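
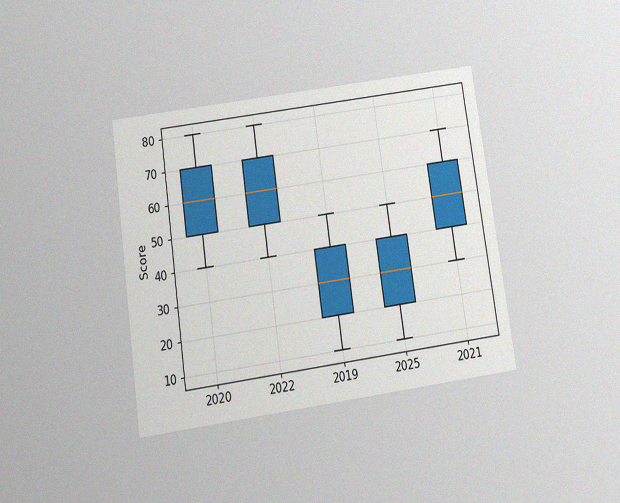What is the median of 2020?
60

The chart is tilted about 8° counter-clockwise and viewed slightly from below, with some photo noise. The median line in the 2020 box sits at 60.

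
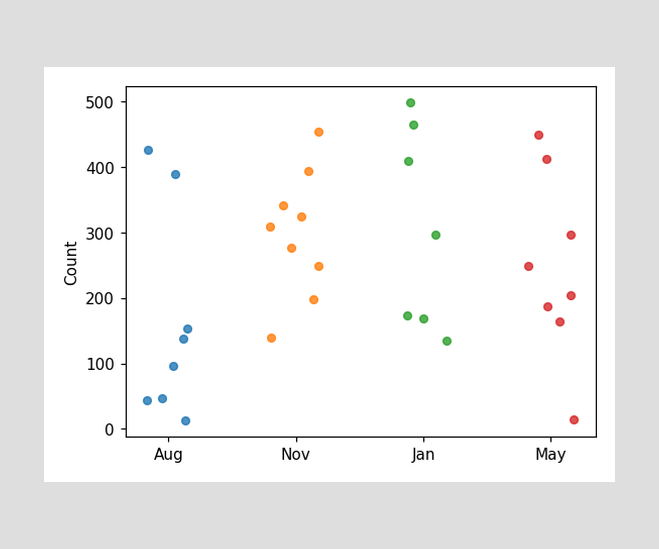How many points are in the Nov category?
9

Counting the markers in the Nov column gives 9.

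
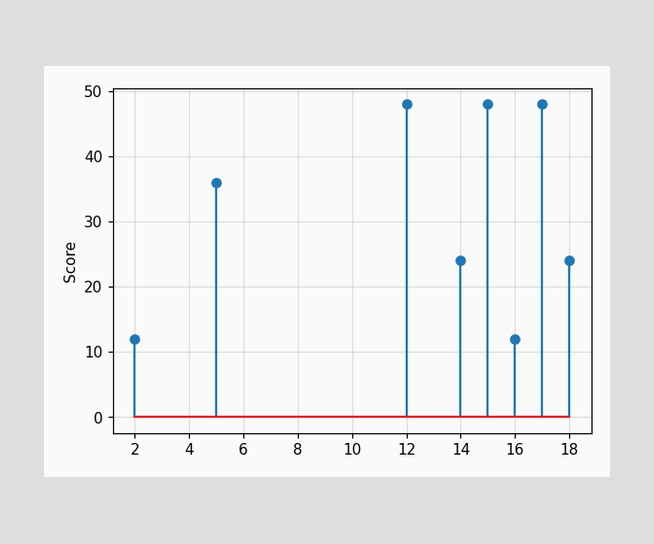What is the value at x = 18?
24

The stem at x=18 reaches 24.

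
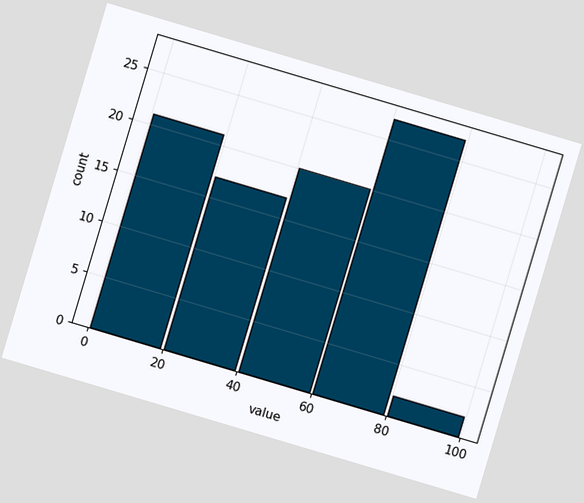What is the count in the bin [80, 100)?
2

The chart is tilted about 17° clockwise. The [80, 100) bin has height 2.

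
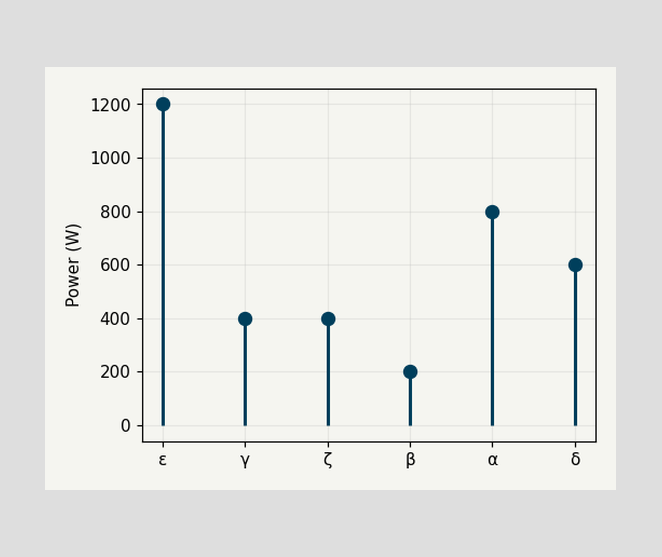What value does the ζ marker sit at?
400W

The ζ marker sits at 400W.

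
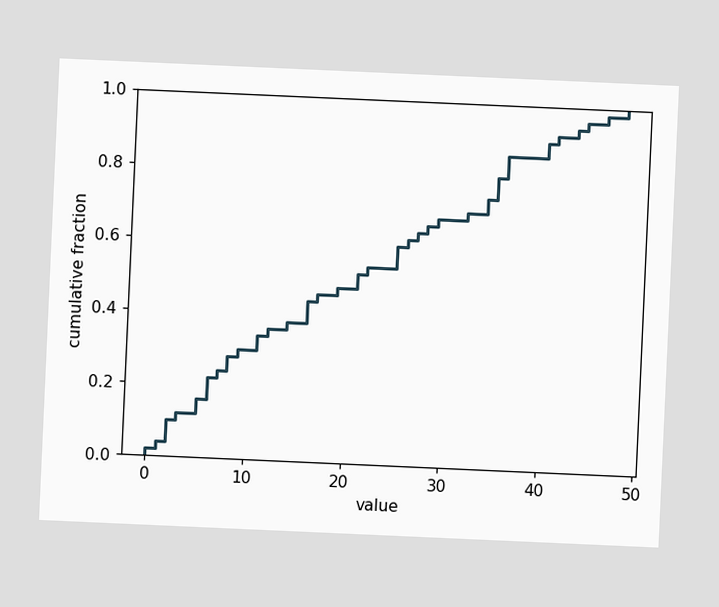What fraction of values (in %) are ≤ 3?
The chart is tilted about 3° clockwise. At x=3 the ECDF step is at 12%.

12%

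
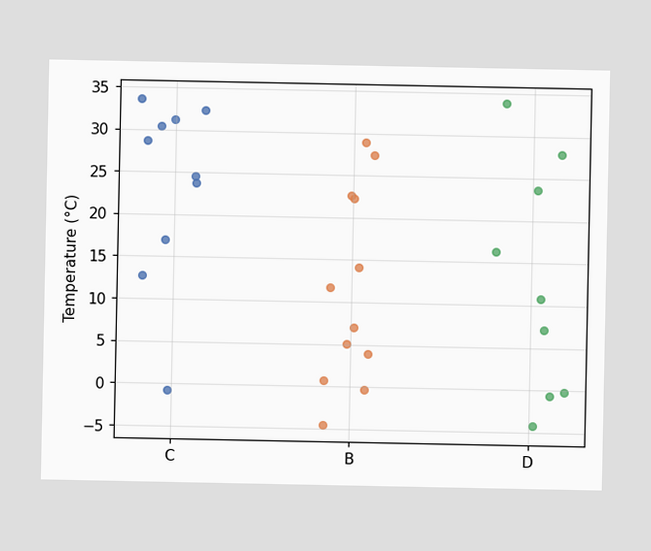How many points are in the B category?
Counting the markers in the B column gives 12.

12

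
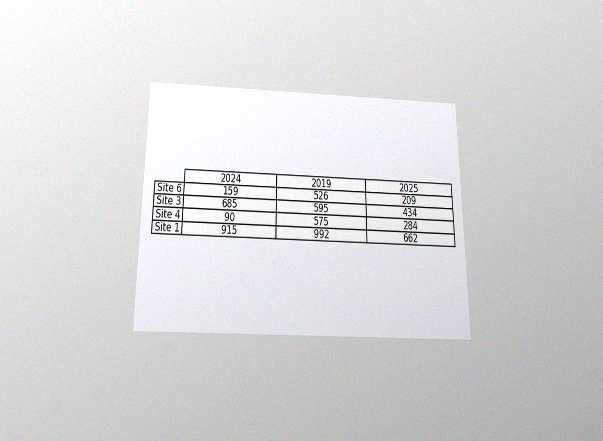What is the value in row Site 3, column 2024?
The chart is viewed slightly from below, with some photo noise. The (Site 3, 2024) cell reads 685.

685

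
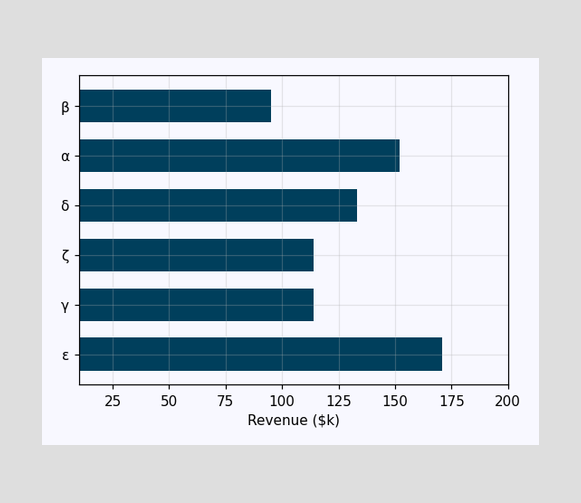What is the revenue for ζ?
$114k

Reading along the chart's x-axis, the ζ bar reaches $114k.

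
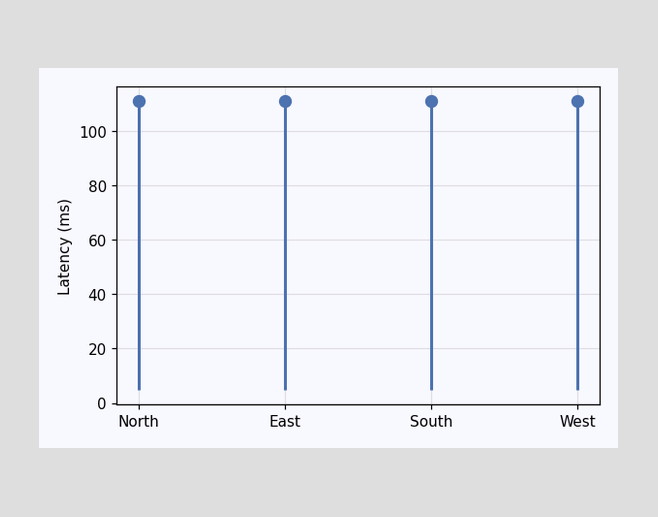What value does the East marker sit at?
111ms

The East marker sits at 111ms.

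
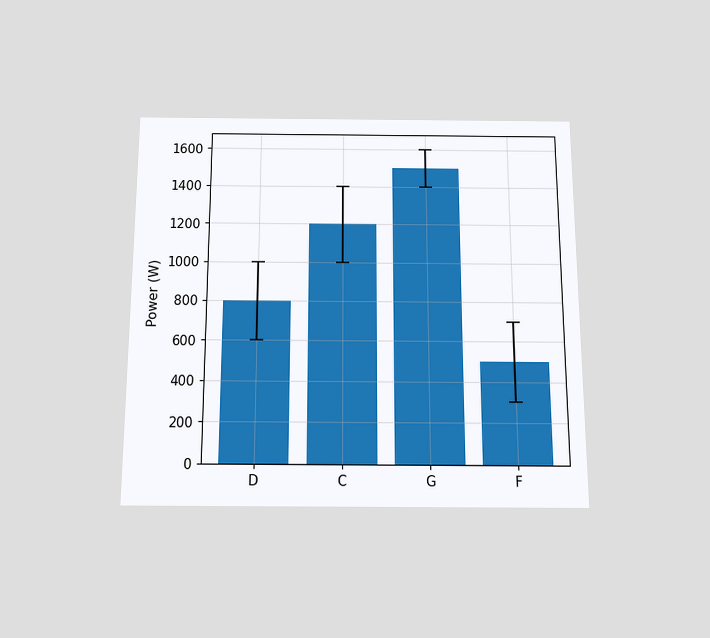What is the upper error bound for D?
1000W

The chart is viewed slightly from below. The D bar's upper whisker reaches 1000W.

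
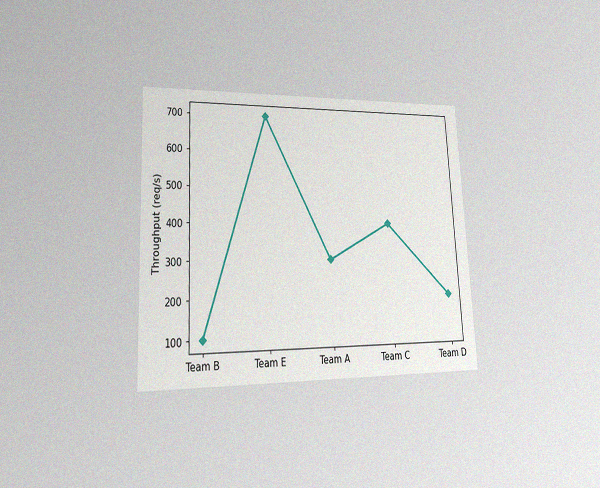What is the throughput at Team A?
The chart is tilted about 3° counter-clockwise and viewed at a slight angle, with some photo noise. At Team A, the line is at 300req/s.

300req/s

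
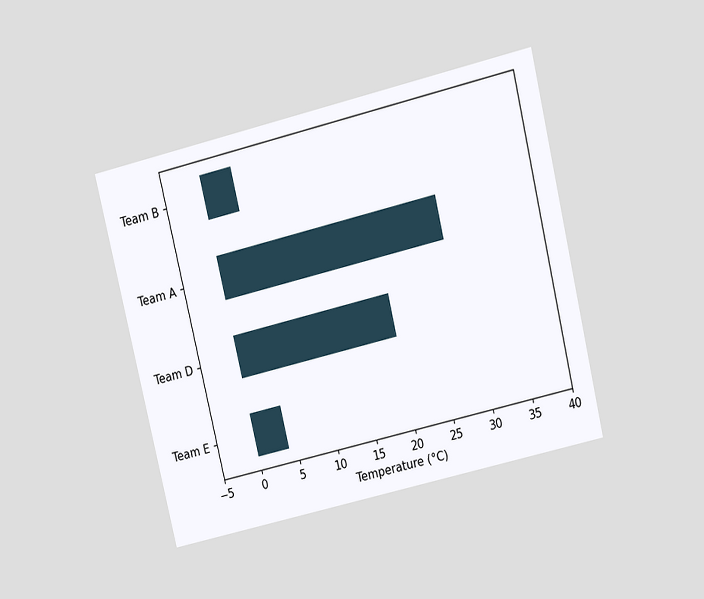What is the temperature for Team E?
4°C

The chart is tilted about 13° counter-clockwise and viewed at a slight angle. Reading along the chart's x-axis, the Team E bar reaches 4°C.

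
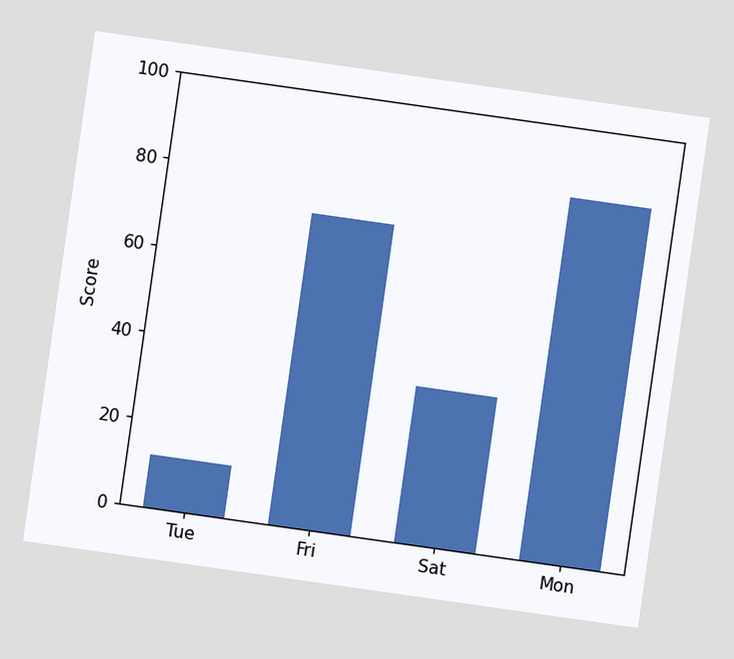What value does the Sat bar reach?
The chart is tilted about 8° clockwise. Reading along the chart's y-axis, the Sat bar reaches 36.

36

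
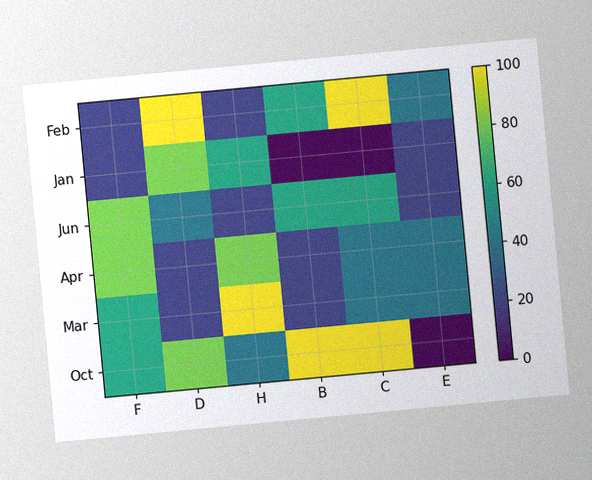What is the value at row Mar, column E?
The chart is tilted about 5° counter-clockwise, with some photo noise. Matching cell (Mar, E) against the colorbar gives 40.

40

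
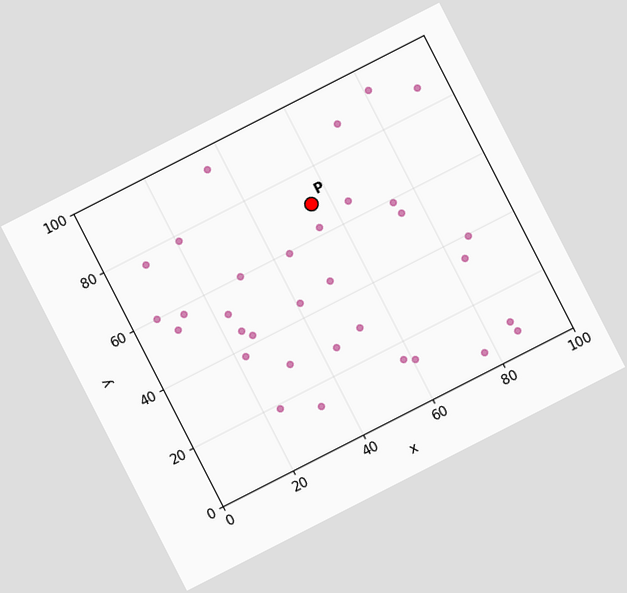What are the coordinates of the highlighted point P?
The chart is tilted about 27° counter-clockwise. Following the gridlines from P to each axis, P sits at (55, 70).

(55, 70)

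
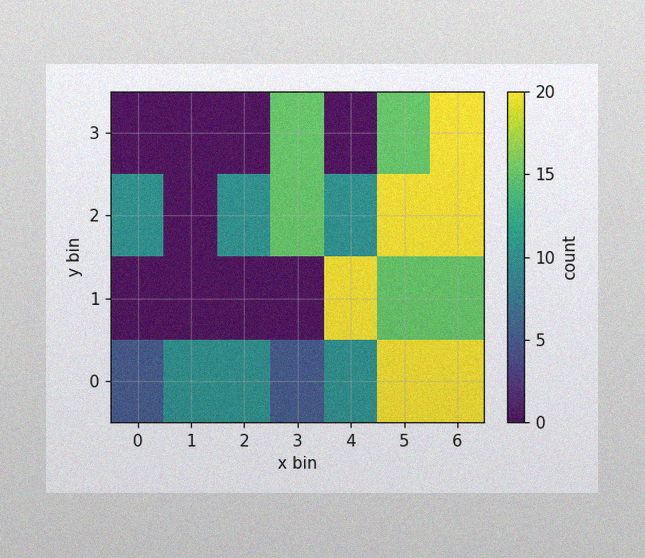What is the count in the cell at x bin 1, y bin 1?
The image has some photo noise and uneven lighting. Matching the cell (1, 1) against the colorbar gives 0.

0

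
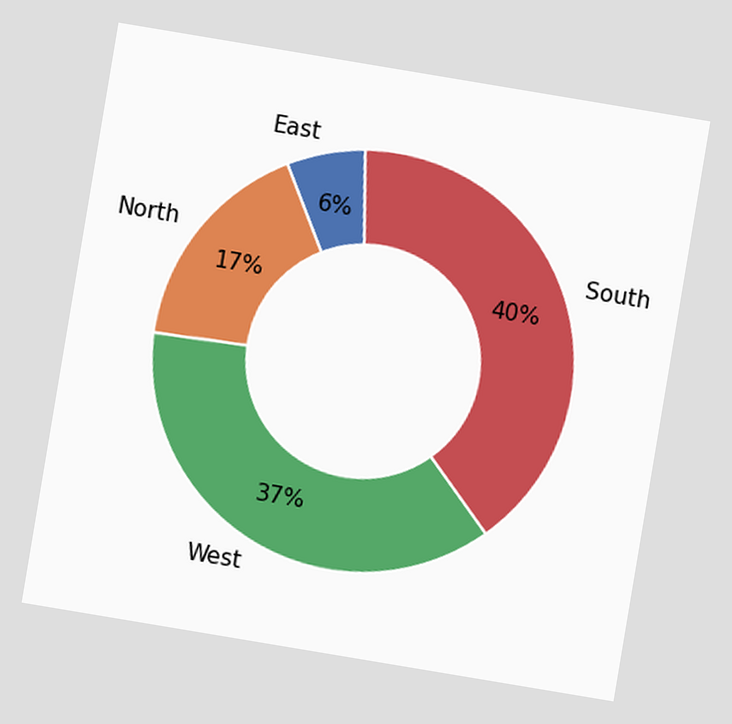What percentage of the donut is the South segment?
40%

The chart is tilted about 9° clockwise. The South segment takes up 40% of the ring.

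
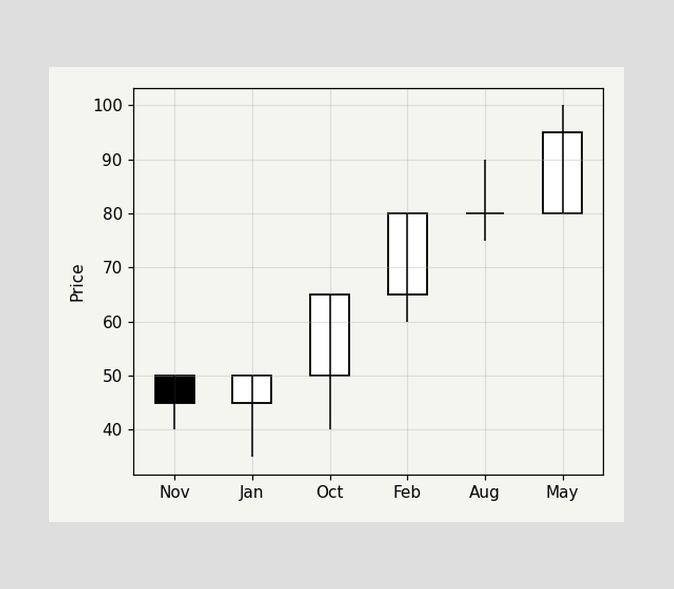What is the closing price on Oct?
65

The Oct candle closes at 65.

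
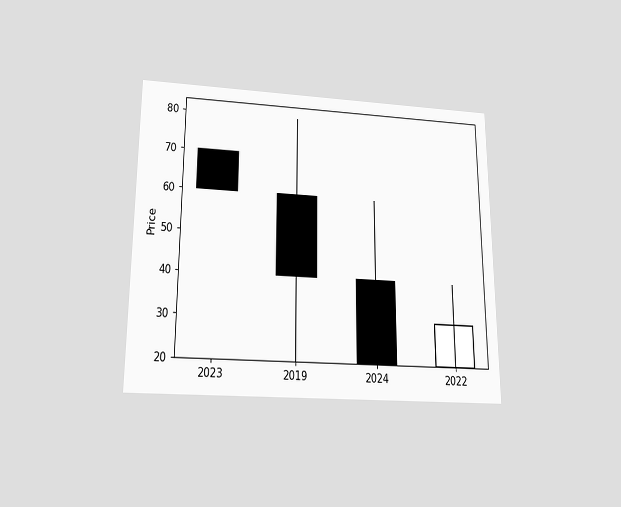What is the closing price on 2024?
20

The chart is viewed slightly from below. The 2024 candle closes at 20.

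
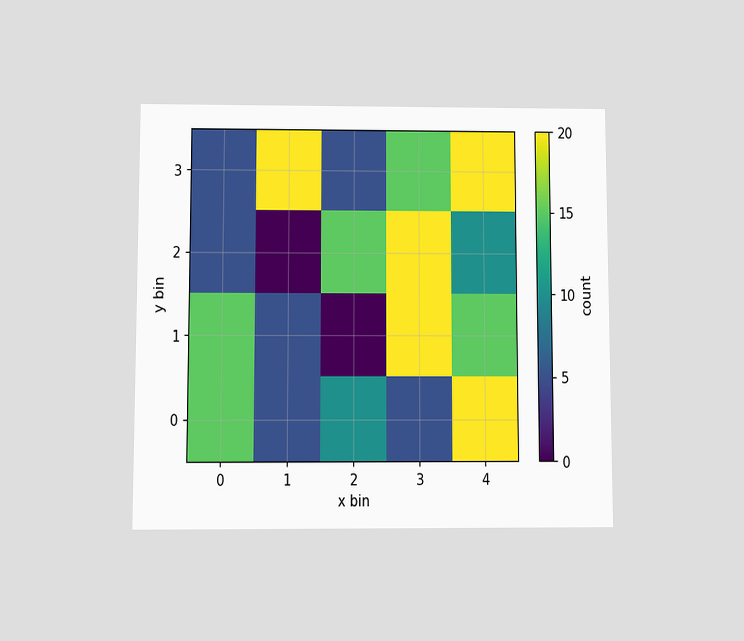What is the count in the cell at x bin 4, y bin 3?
20

The chart is viewed at a slight angle. Matching the cell (4, 3) against the colorbar gives 20.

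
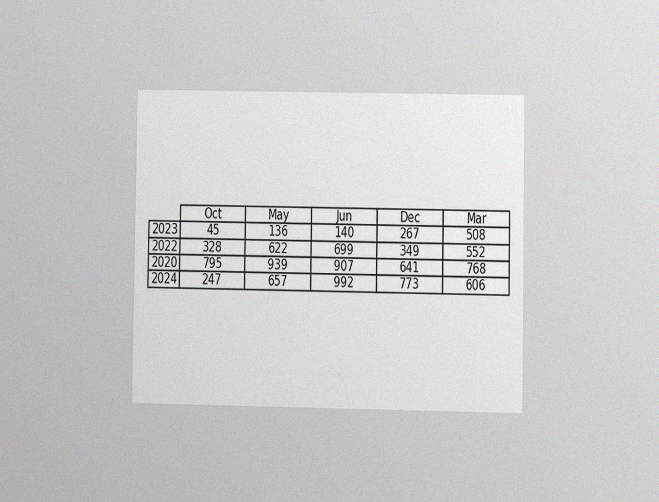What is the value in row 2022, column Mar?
552

The chart is viewed at a slight angle, with some photo noise. The (2022, Mar) cell reads 552.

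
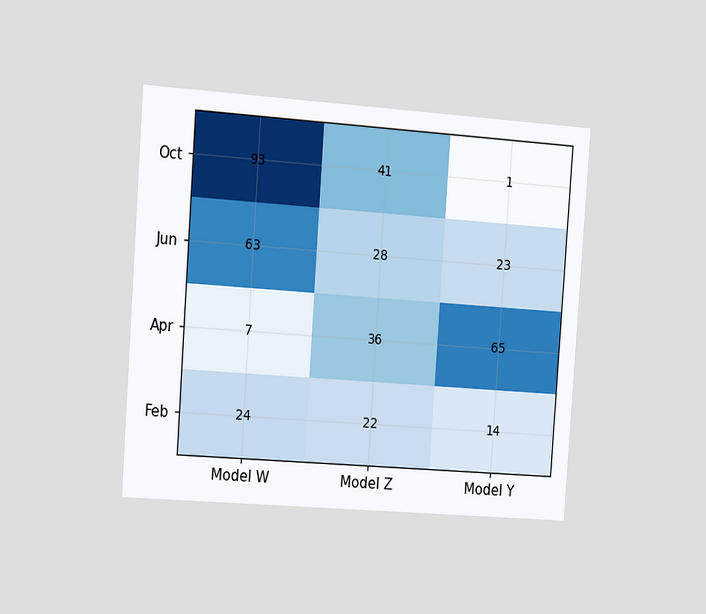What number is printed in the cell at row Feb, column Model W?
24

The chart is tilted about 4° clockwise and viewed slightly from the left. The (Feb, Model W) cell reads 24.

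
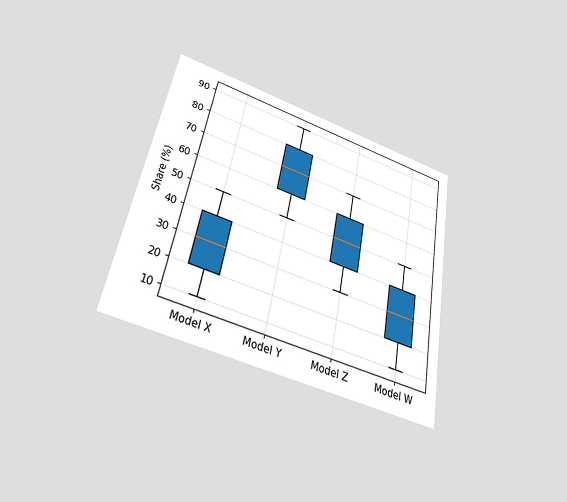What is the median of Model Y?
The chart is tilted about 11° clockwise and viewed slightly from below. The median line in the Model Y box sits at 70%.

70%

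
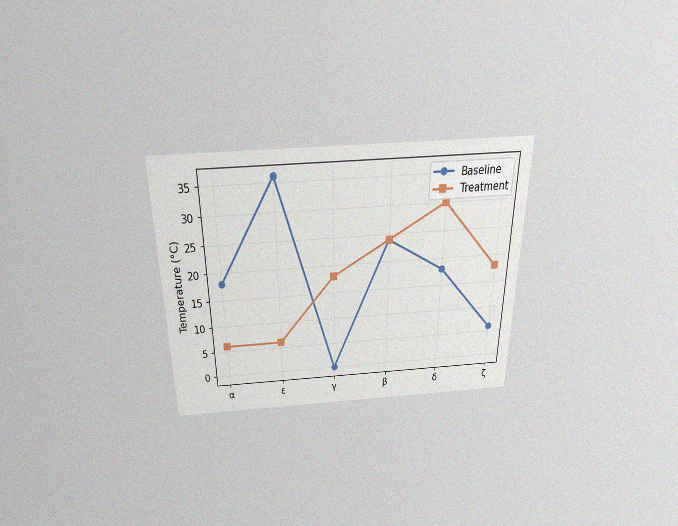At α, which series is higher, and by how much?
The chart is viewed slightly from above, with some photo noise. At α, Baseline sits above the other line by 12°C.

Baseline, by 12°C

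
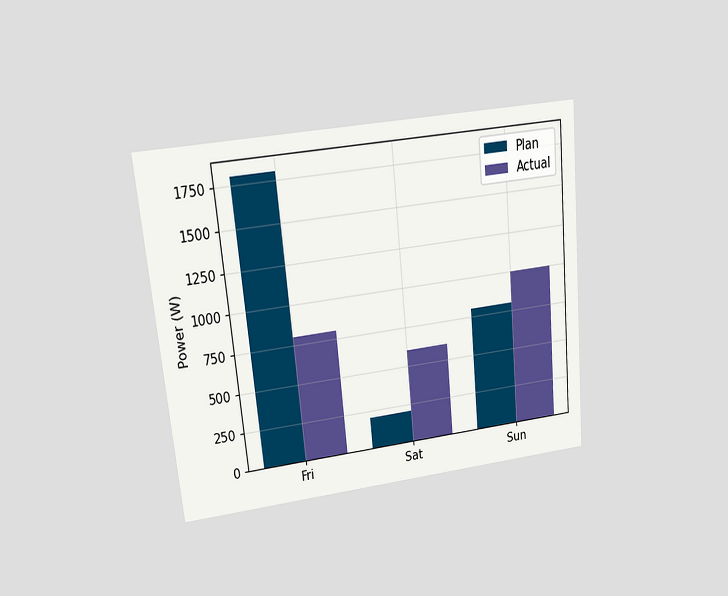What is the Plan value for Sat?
200W

The chart is tilted about 6° counter-clockwise and viewed at a slight angle. The Plan bar at Sat reaches 200W on the y-axis.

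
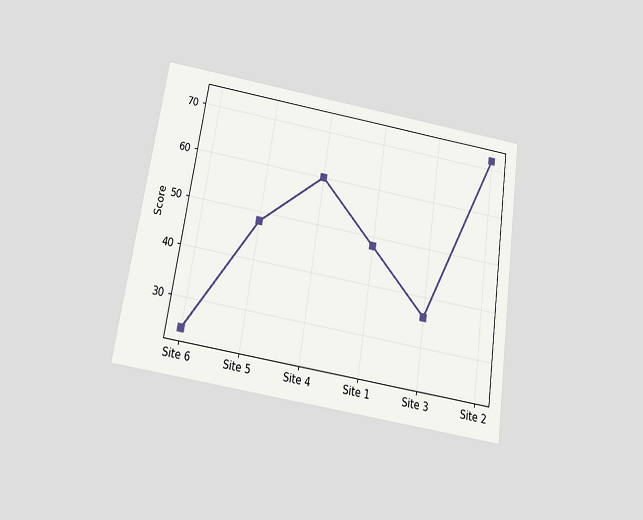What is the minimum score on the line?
The chart is tilted about 9° clockwise and viewed slightly from below. The lowest point is at Site 6, and reading across to the y-axis gives 24.

24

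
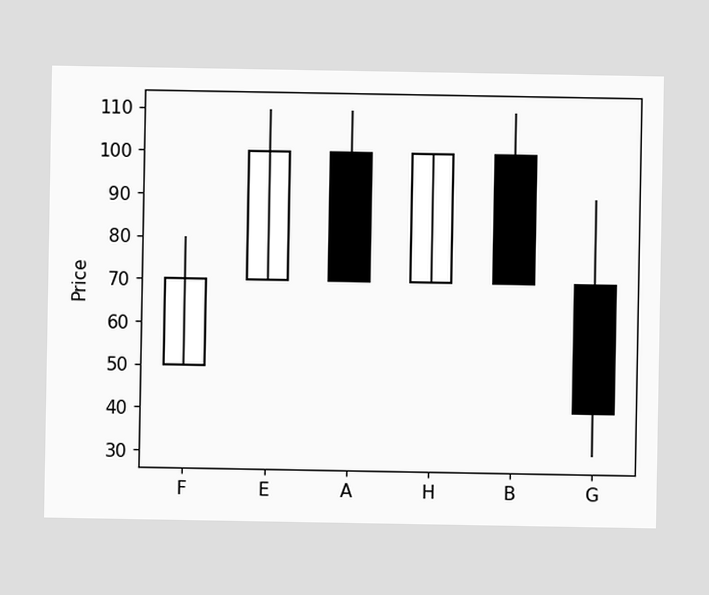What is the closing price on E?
The E candle closes at 100.

100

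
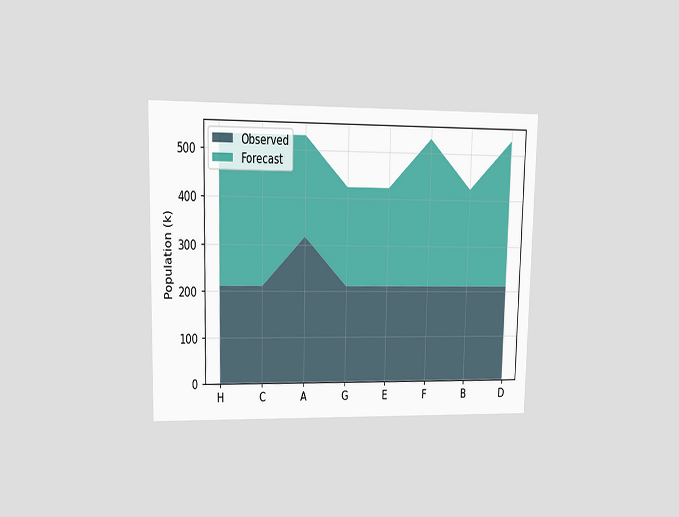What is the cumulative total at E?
The chart is viewed at a slight angle. The stacked total at E reaches 424k.

424k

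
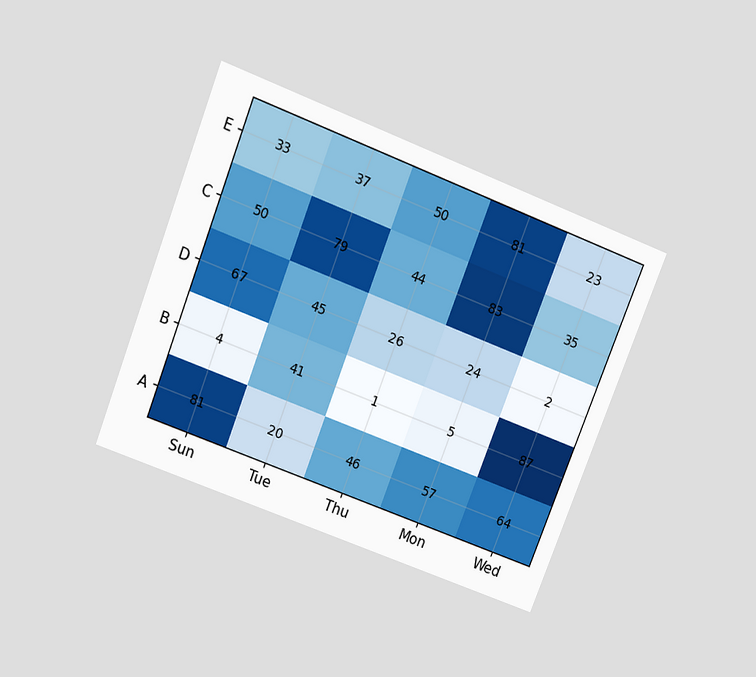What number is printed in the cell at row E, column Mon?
81

The chart is tilted about 21° clockwise and viewed slightly from above. The (E, Mon) cell reads 81.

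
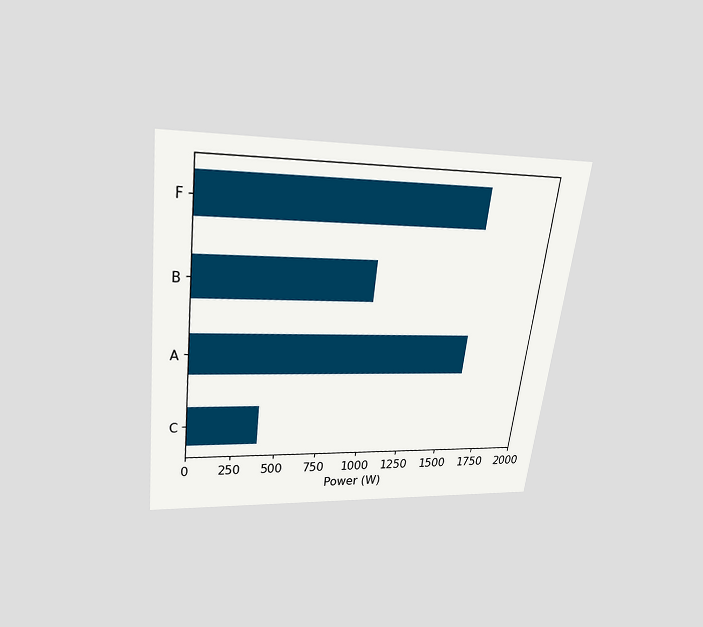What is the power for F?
The chart is tilted about 7° clockwise and viewed slightly from above. Reading along the chart's x-axis, the F bar reaches 1600W.

1600W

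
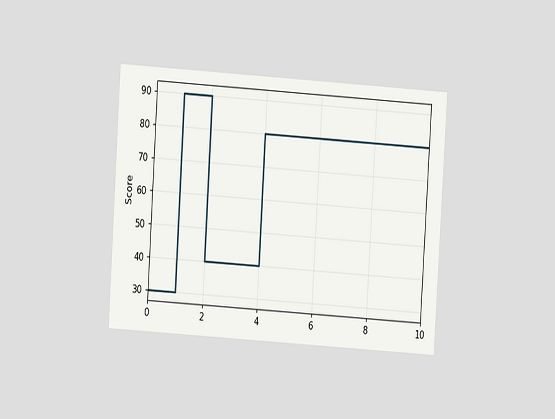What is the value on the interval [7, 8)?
80

The chart is tilted about 4° clockwise and viewed at a slight angle. On [7, 8) the step sits at 80.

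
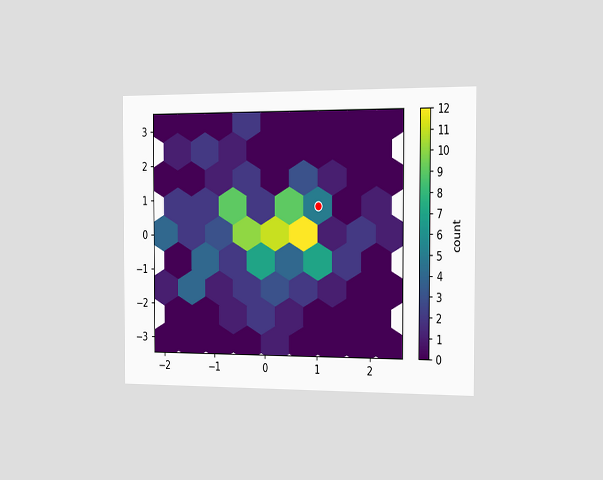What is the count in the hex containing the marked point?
5

The chart is viewed slightly from the right. The marked hex reads 5 on the colorbar.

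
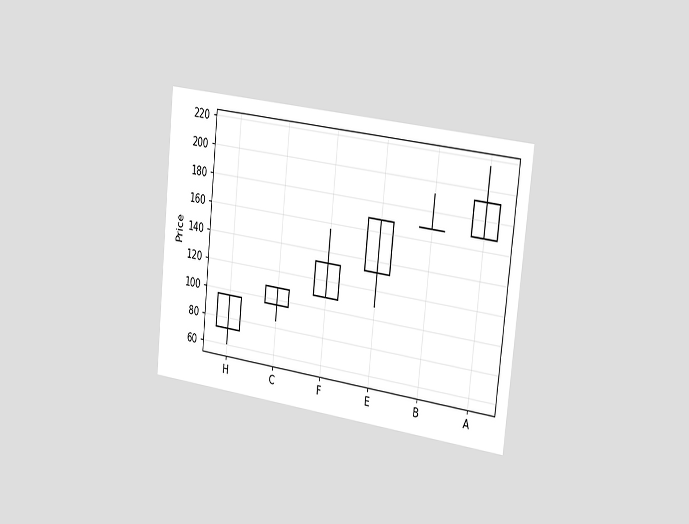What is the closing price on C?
108

The chart is tilted about 6° clockwise and viewed slightly from the right. The C candle closes at 108.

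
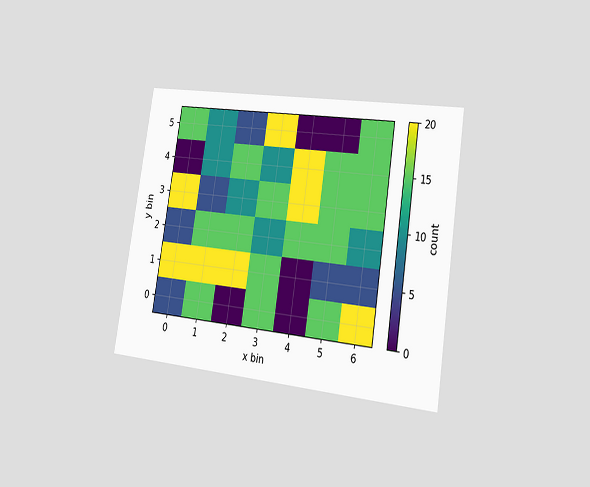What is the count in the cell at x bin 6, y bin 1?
The chart is tilted about 9° clockwise and viewed slightly from the right. Matching the cell (6, 1) against the colorbar gives 5.

5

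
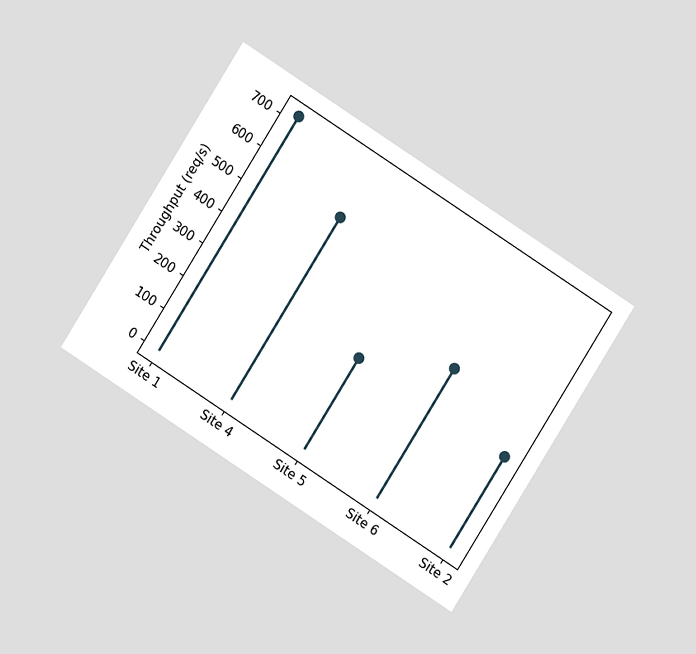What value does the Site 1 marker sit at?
720req/s

The chart is tilted about 32° clockwise and viewed at a slight angle. The Site 1 marker sits at 720req/s.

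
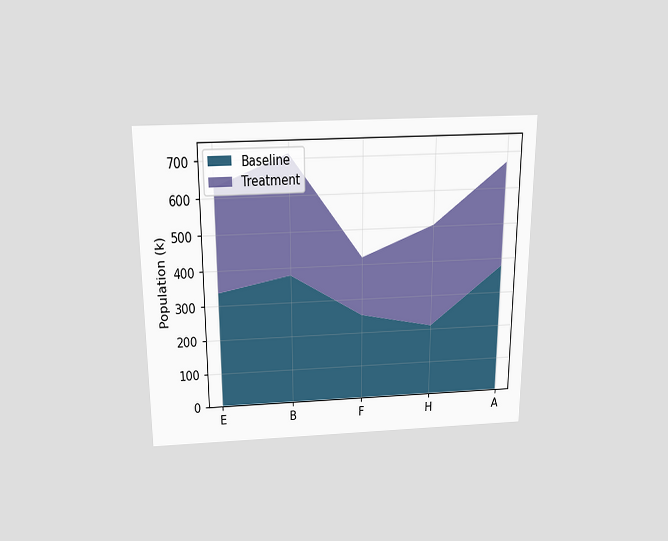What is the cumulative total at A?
672k

The chart is viewed slightly from above. The stacked total at A reaches 672k.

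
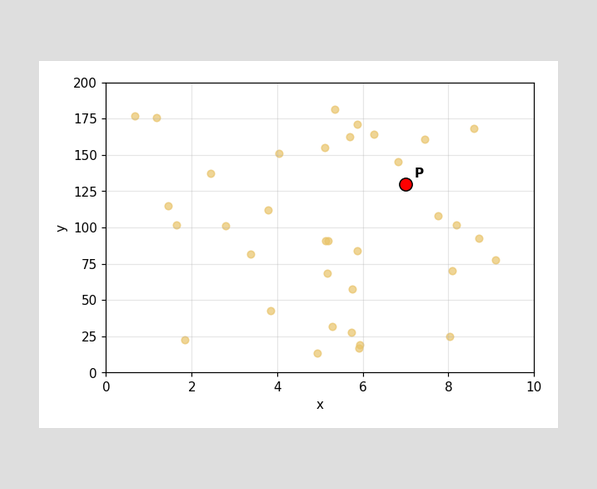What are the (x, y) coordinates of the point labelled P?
(7, 130)

Following the gridlines from P to each axis, P sits at (7, 130).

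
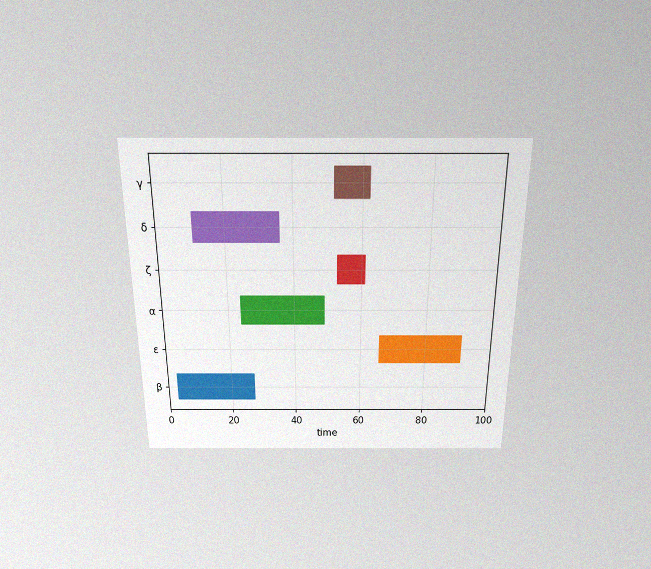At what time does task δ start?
The chart is viewed slightly from above, with some photo noise. The δ bar begins at t=11.

11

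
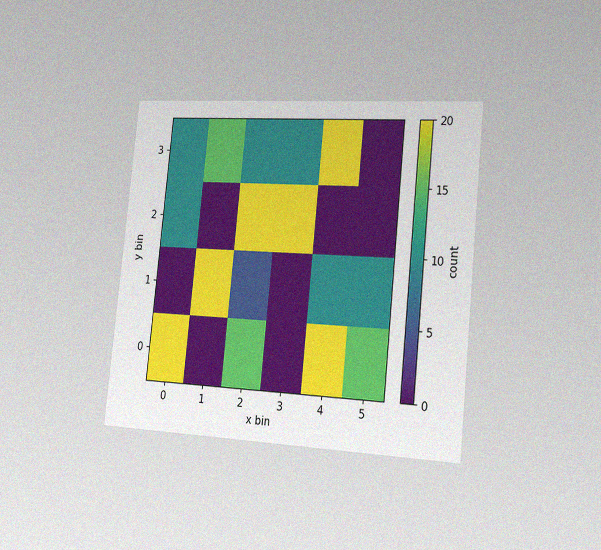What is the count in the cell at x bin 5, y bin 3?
0

The chart is tilted about 6° clockwise and viewed slightly from the right, with some photo noise. Matching the cell (5, 3) against the colorbar gives 0.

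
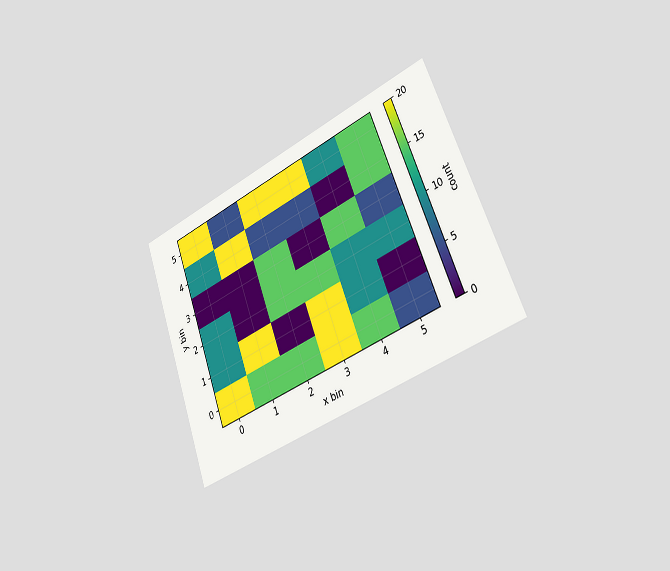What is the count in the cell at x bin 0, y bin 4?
10

The chart is tilted about 21° counter-clockwise and viewed slightly from the right. Matching the cell (0, 4) against the colorbar gives 10.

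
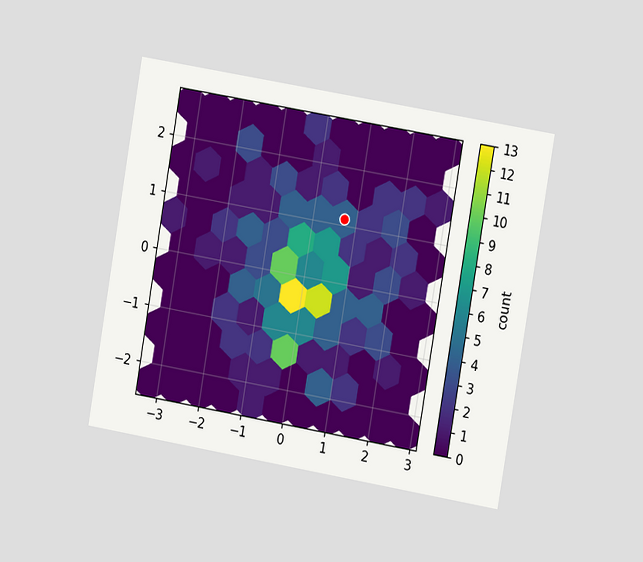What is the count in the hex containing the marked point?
4

The chart is tilted about 10° clockwise and viewed at a slight angle. The marked hex reads 4 on the colorbar.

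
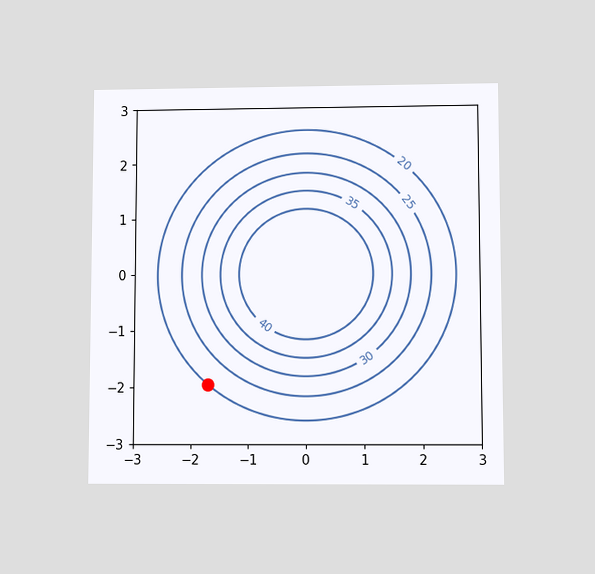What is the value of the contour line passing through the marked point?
20

The chart is viewed slightly from below. The marked point sits on the contour labelled 20.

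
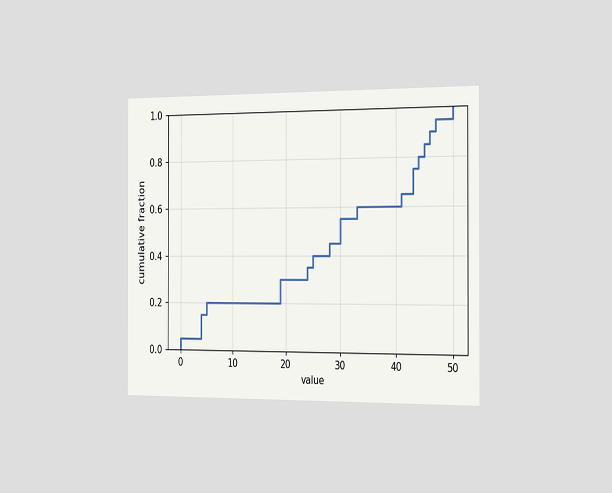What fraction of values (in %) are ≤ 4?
15%

The chart is viewed slightly from the right. At x=4 the ECDF step is at 15%.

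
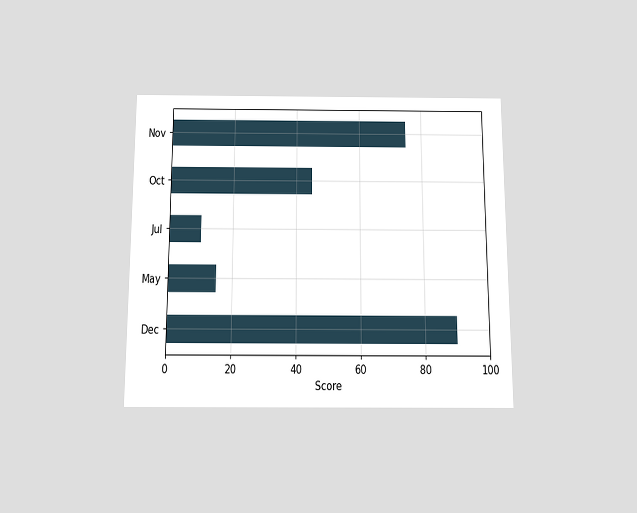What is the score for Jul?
10

The chart is viewed slightly from below. Reading along the chart's x-axis, the Jul bar reaches 10.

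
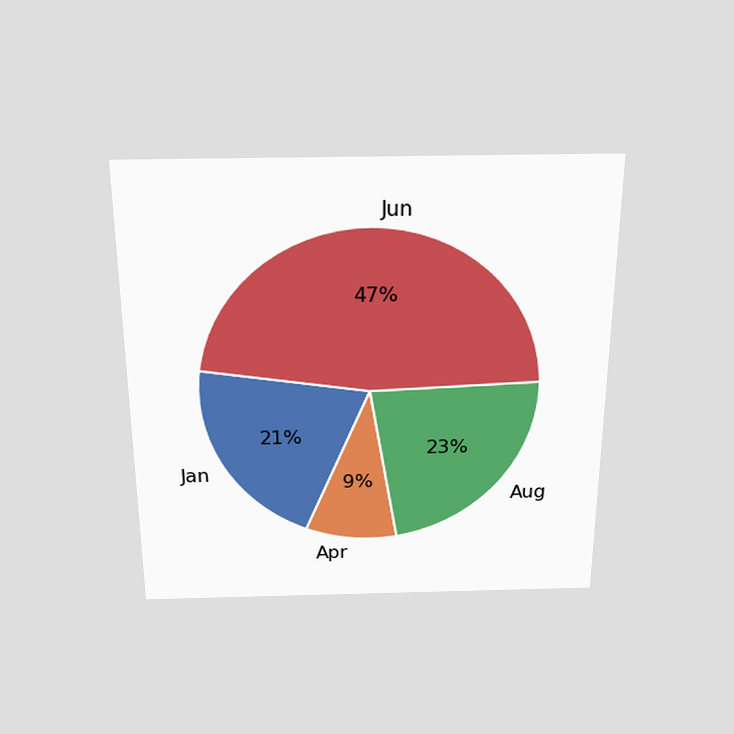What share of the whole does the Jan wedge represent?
The chart is viewed slightly from above. The Jan slice takes up 21% of the pie.

21%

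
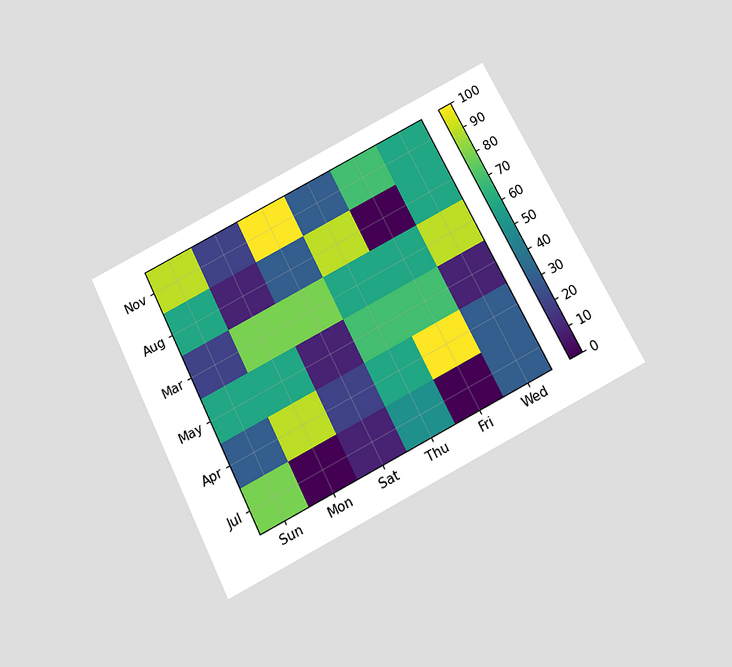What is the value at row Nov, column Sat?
100

The chart is tilted about 27° counter-clockwise and viewed slightly from below. Matching cell (Nov, Sat) against the colorbar gives 100.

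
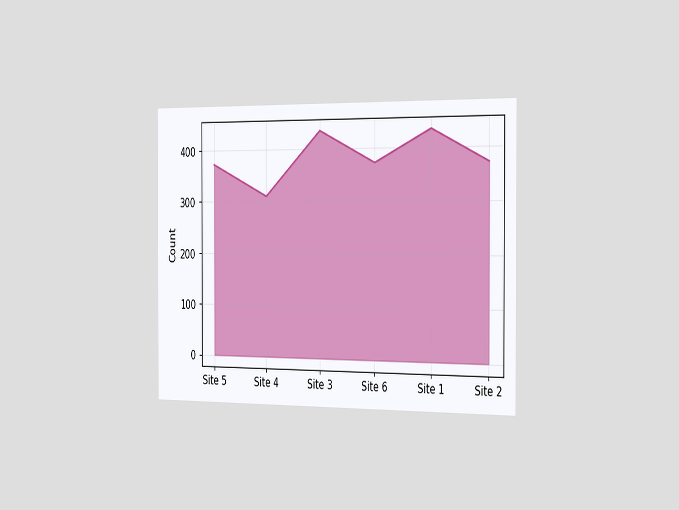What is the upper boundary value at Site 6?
372

The chart is viewed slightly from the right. At Site 6 the upper boundary is at 372.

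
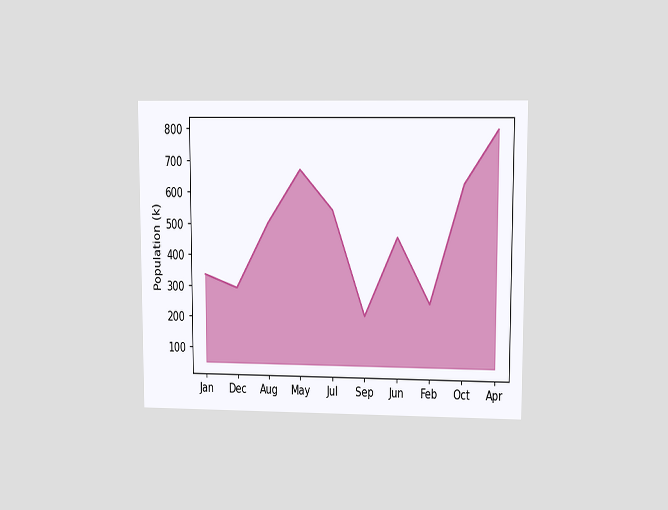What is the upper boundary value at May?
The chart is viewed at a slight angle. At May the upper boundary is at 672k.

672k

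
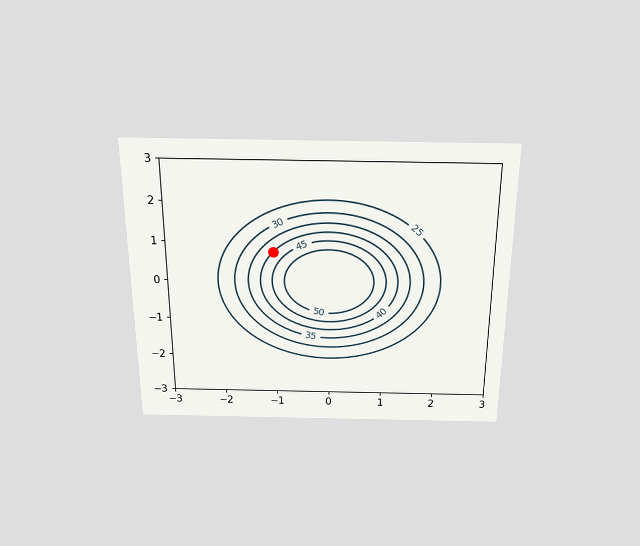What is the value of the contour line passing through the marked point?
The chart is viewed slightly from above. The marked point sits on the contour labelled 40.

40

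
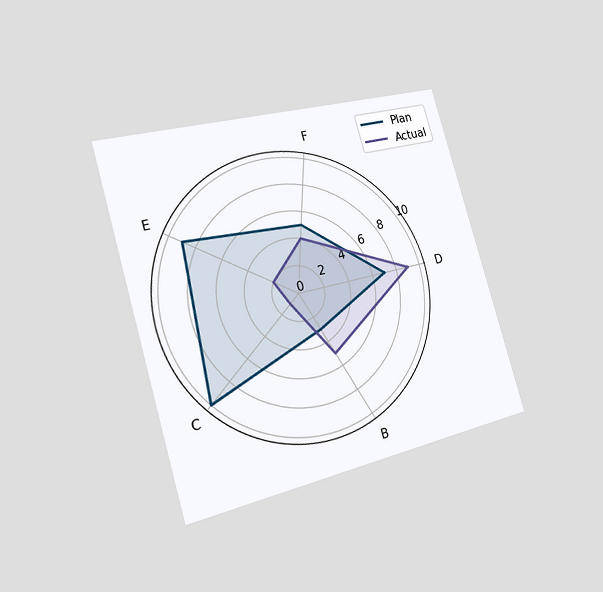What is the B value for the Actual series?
The chart is tilted about 16° counter-clockwise and viewed slightly from the left. On the B axis, Actual reaches 5.

5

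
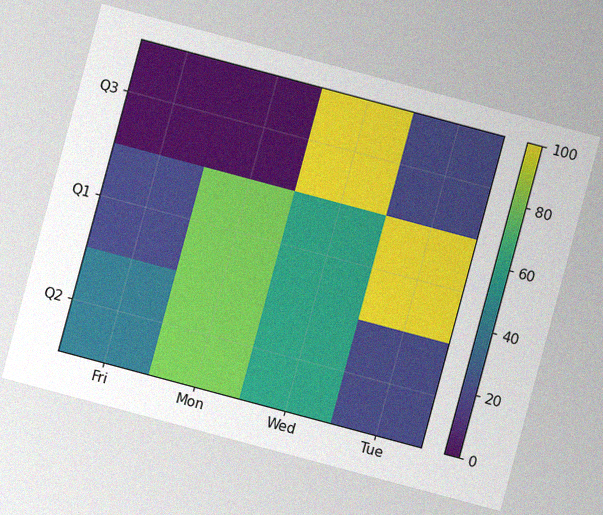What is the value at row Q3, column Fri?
0

The chart is tilted about 15° clockwise, with some photo noise. Matching cell (Q3, Fri) against the colorbar gives 0.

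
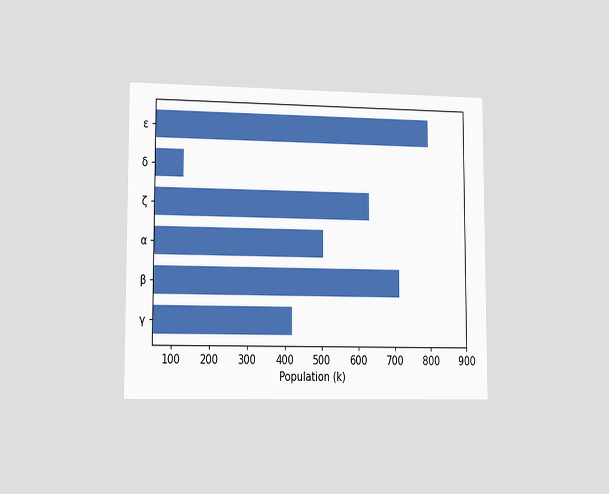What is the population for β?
714k

The chart is viewed slightly from the left. Reading along the chart's x-axis, the β bar reaches 714k.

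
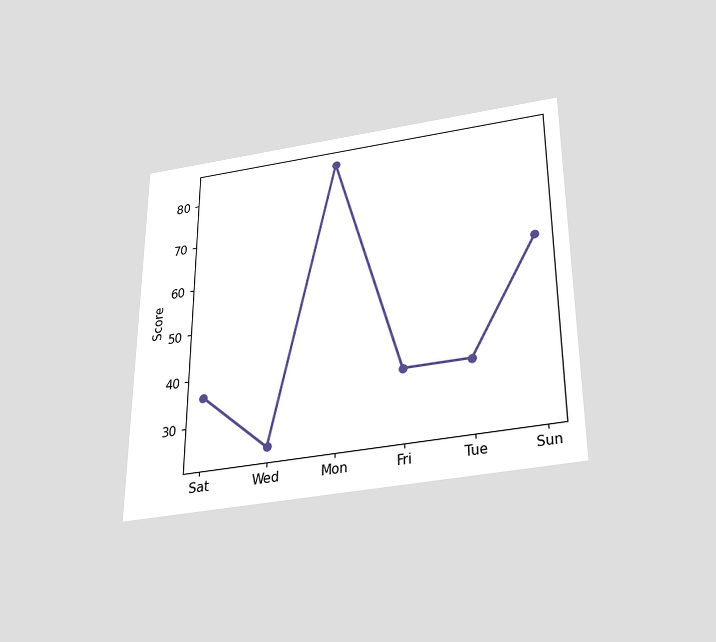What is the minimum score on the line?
The chart is viewed slightly from below. The lowest point is at Wed, and reading across to the y-axis gives 24.

24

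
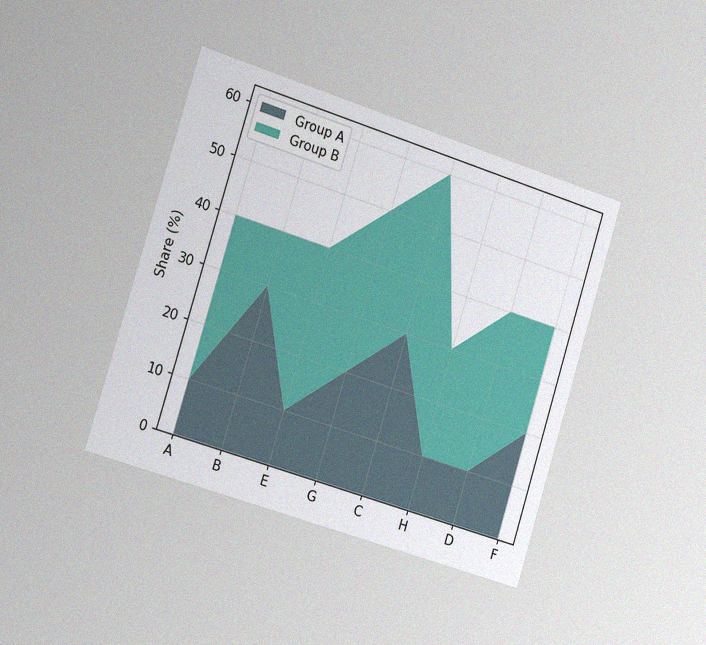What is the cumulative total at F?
The chart is tilted about 17° clockwise and viewed slightly from the left, with some photo noise. The stacked total at F reaches 40%.

40%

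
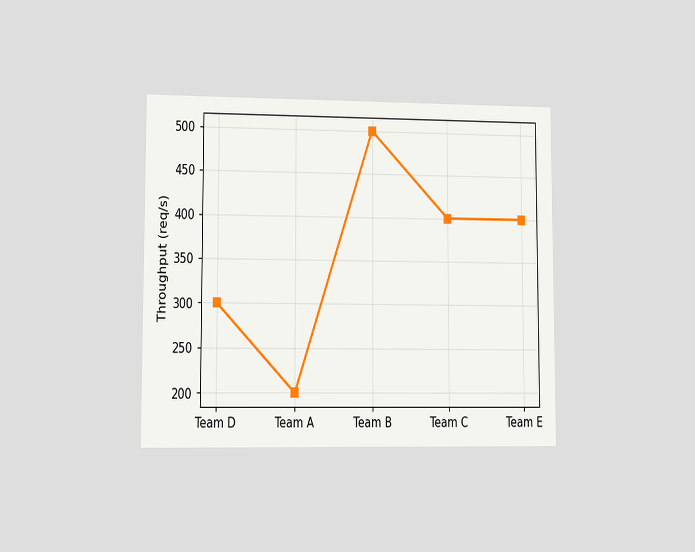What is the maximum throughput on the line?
500req/s

The chart is viewed at a slight angle. The highest point is at Team B, and reading across to the y-axis gives 500req/s.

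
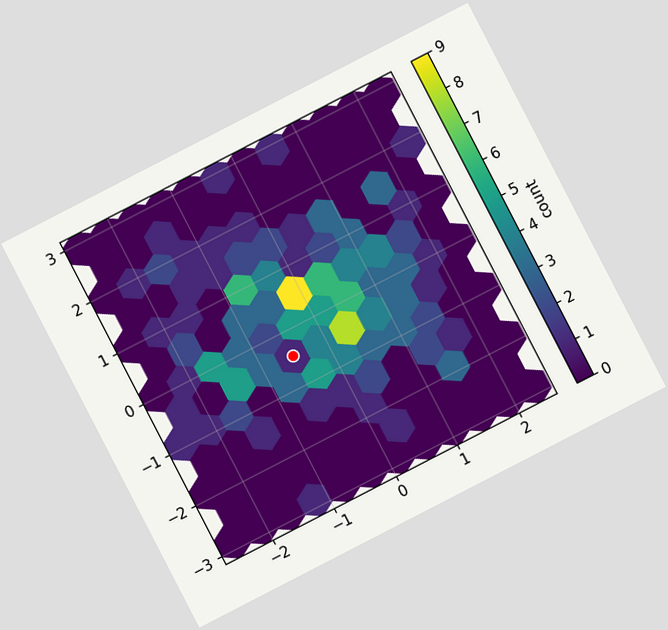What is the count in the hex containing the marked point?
The chart is tilted about 27° counter-clockwise. The marked hex reads 1 on the colorbar.

1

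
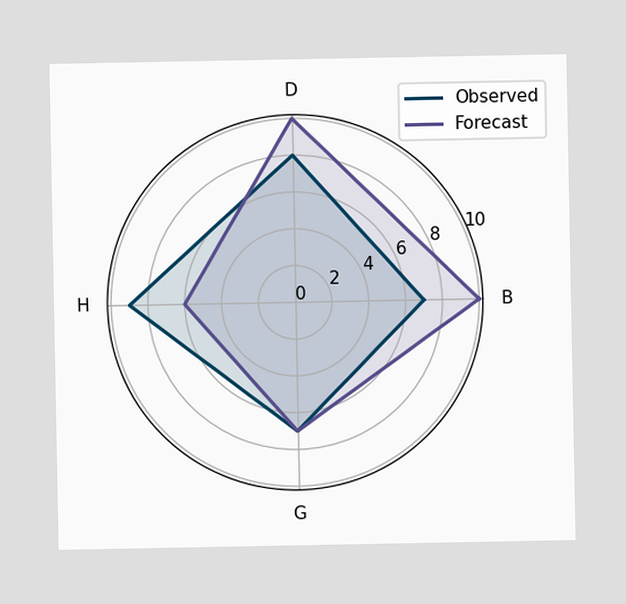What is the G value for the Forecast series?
7

On the G axis, Forecast reaches 7.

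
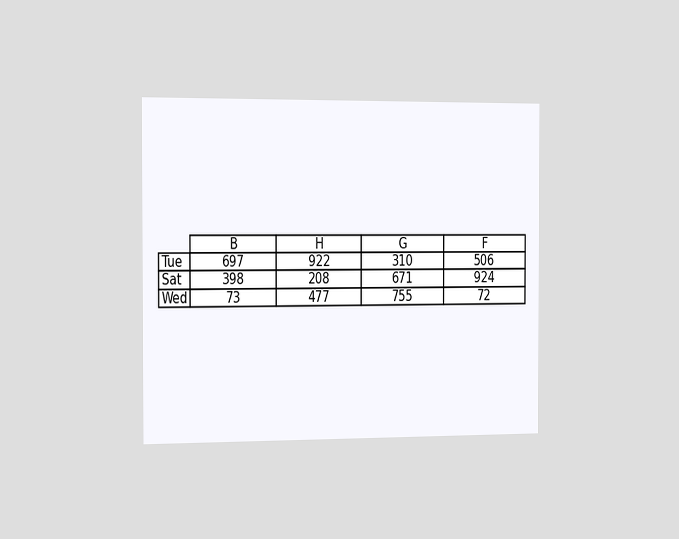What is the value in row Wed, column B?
73

The chart is viewed slightly from the left. The (Wed, B) cell reads 73.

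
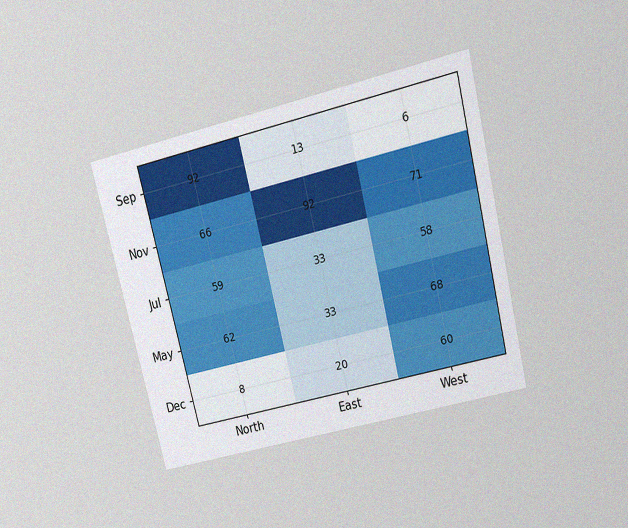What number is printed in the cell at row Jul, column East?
33

The chart is tilted about 14° counter-clockwise and viewed slightly from above, with some photo noise. The (Jul, East) cell reads 33.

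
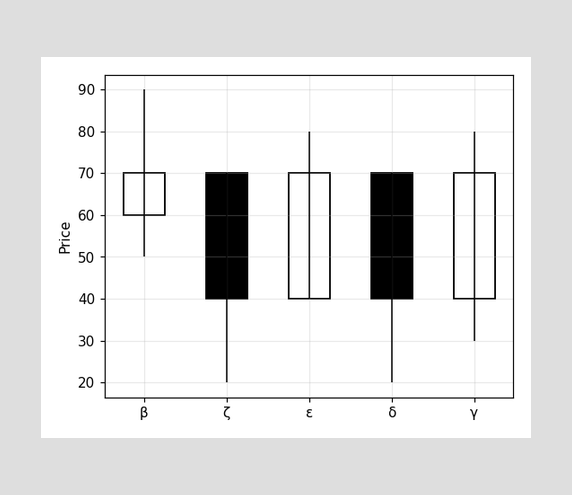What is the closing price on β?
The β candle closes at 70.

70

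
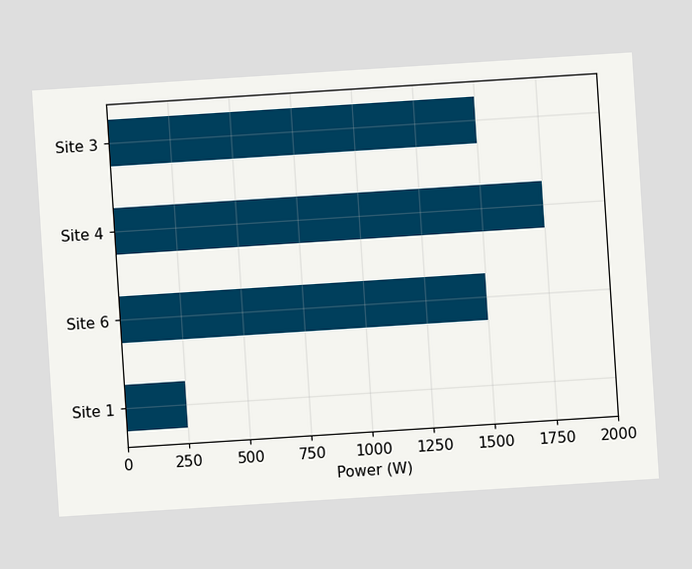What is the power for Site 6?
The chart is tilted about 4° counter-clockwise. Reading along the chart's x-axis, the Site 6 bar reaches 1500W.

1500W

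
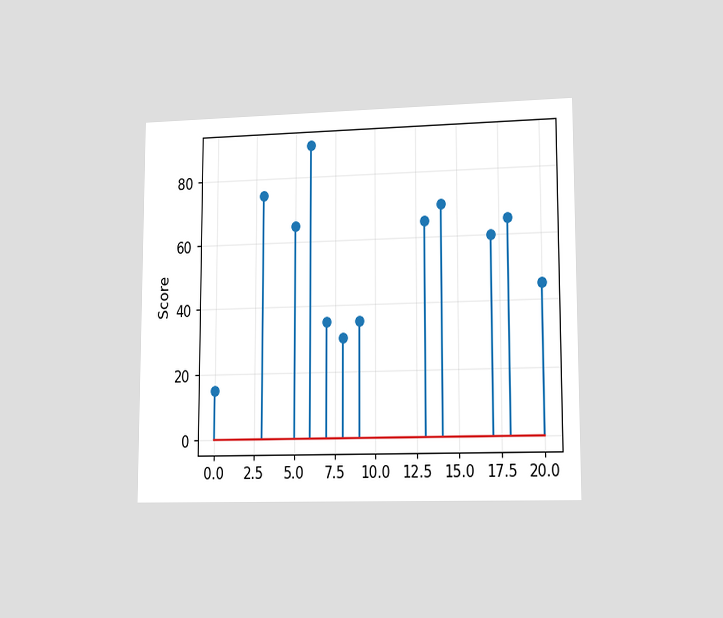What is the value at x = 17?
60

The chart is viewed slightly from the right. The stem at x=17 reaches 60.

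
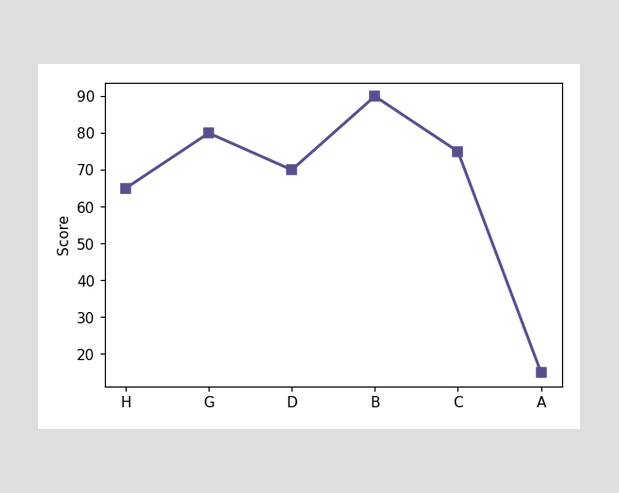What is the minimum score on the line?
15

The lowest point is at A, and reading across to the y-axis gives 15.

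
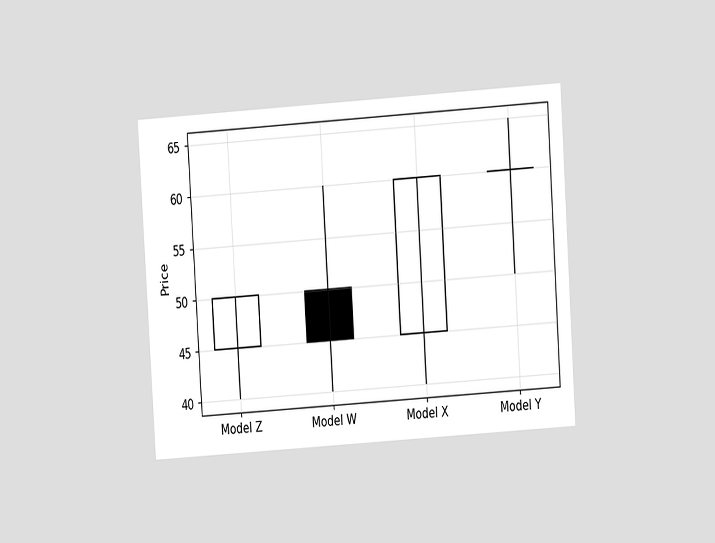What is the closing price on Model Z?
50

The chart is tilted about 4° counter-clockwise and viewed at a slight angle. The Model Z candle closes at 50.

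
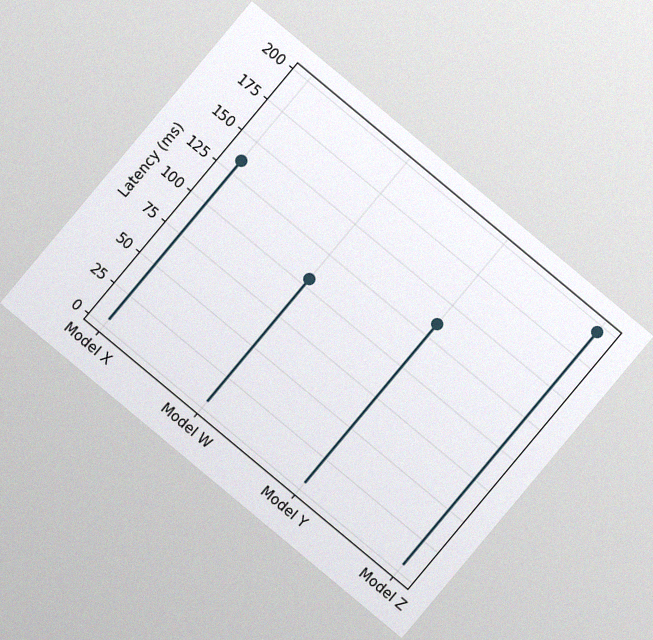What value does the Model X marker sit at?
The chart is tilted about 40° clockwise, with some photo noise. The Model X marker sits at 135ms.

135ms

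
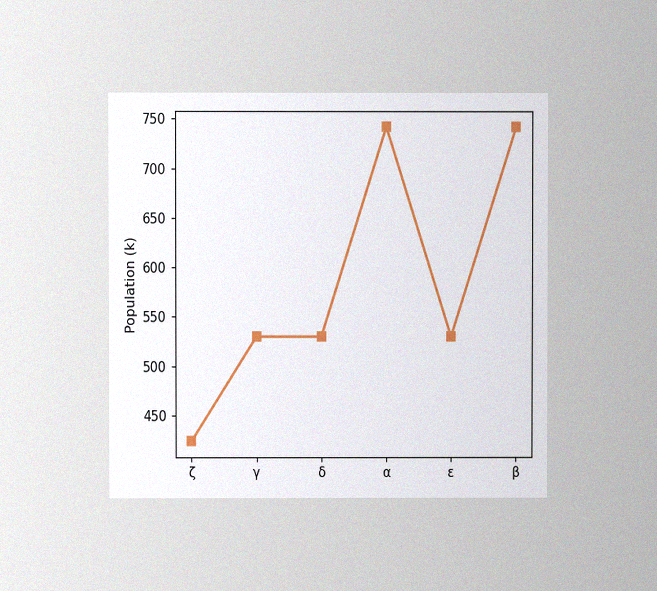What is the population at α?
The chart is viewed at a slight angle, with some photo noise. At α, the line is at 742k.

742k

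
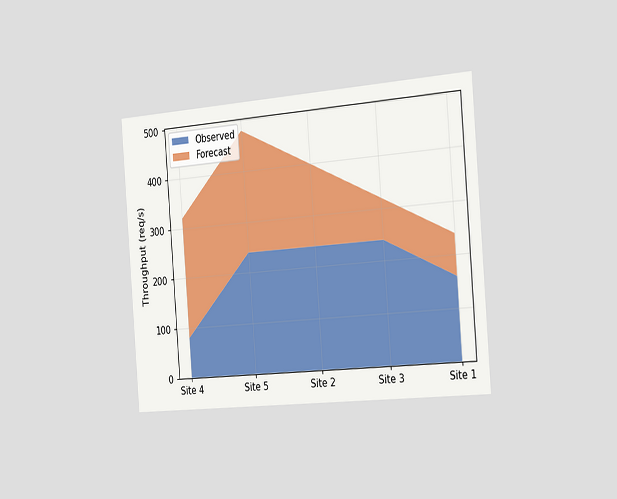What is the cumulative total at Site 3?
320req/s

The chart is tilted about 4° counter-clockwise and viewed slightly from the right. The stacked total at Site 3 reaches 320req/s.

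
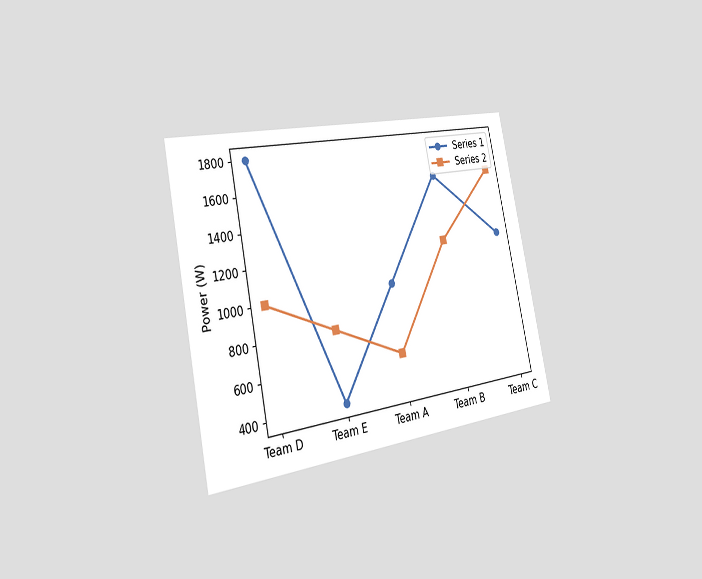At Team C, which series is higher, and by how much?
Series 2, by 400W

The chart is tilted about 12° counter-clockwise and viewed slightly from the left. At Team C, Series 2 sits above the other line by 400W.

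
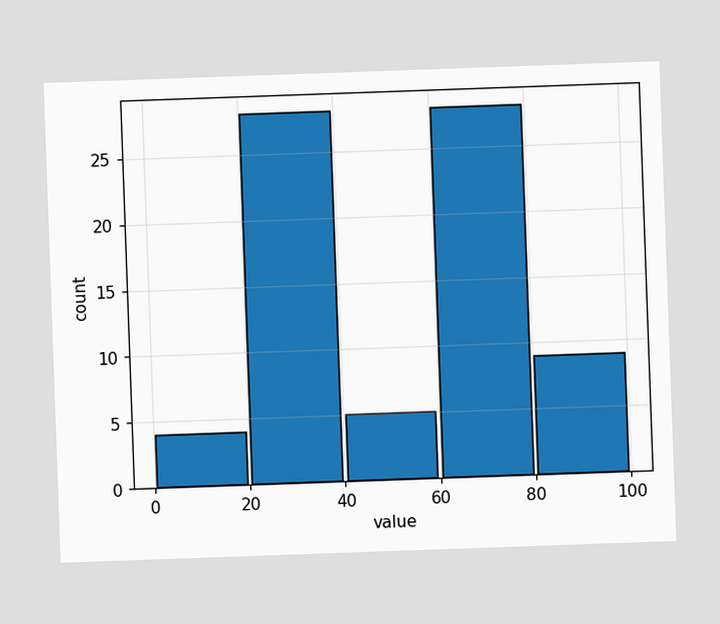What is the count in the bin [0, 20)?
4

The chart is tilted about 2° counter-clockwise. The [0, 20) bin has height 4.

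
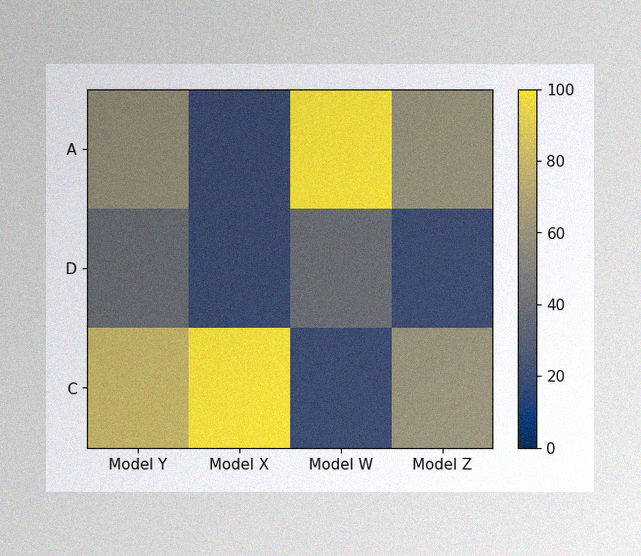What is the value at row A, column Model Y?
60

The image has some photo noise and uneven lighting. Matching cell (A, Model Y) against the colorbar gives 60.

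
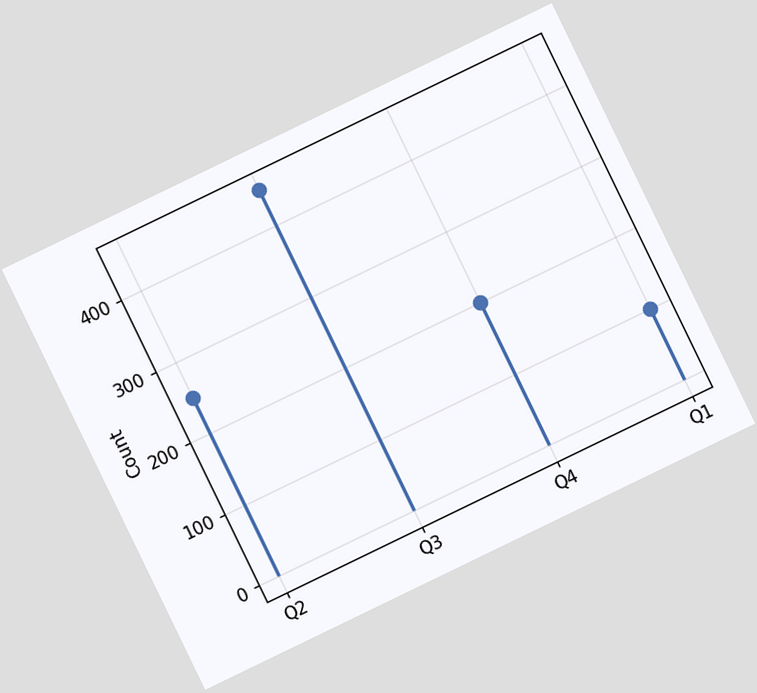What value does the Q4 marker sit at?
The chart is tilted about 26° counter-clockwise. The Q4 marker sits at 200.

200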